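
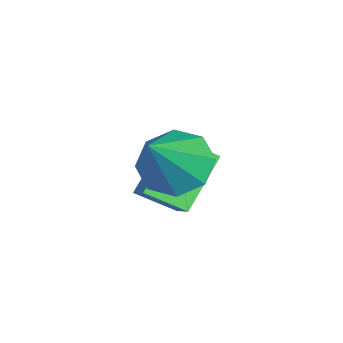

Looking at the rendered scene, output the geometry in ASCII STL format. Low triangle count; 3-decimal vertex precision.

solid 
facet normal -0.631 0.420 0.652
outer loop
vertex -3.666 3.175 -1.829
vertex -3.57 4.136 -2.355
vertex -4.453 2.925 -2.429
endloop
endfacet
facet normal -0.087 -0.874 0.479
outer loop
vertex -3.43 2.244 -3.485
vertex -3.666 3.175 -1.829
vertex -4.453 2.925 -2.429
endloop
endfacet
facet normal -0.631 0.420 0.652
outer loop
vertex -4.453 2.925 -2.429
vertex -3.57 4.136 -2.355
vertex -4.356 3.886 -2.955
endloop
endfacet
facet normal -0.770 -0.244 -0.589
outer loop
vertex -4.356 3.886 -2.955
vertex -3.43 2.244 -3.485
vertex -4.453 2.925 -2.429
endloop
endfacet
facet normal 0.771 0.245 0.588
outer loop
vertex -3.666 3.175 -1.829
vertex -2.547 3.455 -3.411
vertex -3.57 4.136 -2.355
endloop
endfacet
facet normal -0.088 -0.874 0.479
outer loop
vertex -2.644 2.494 -2.885
vertex -3.666 3.175 -1.829
vertex -3.43 2.244 -3.485
endloop
endfacet
facet normal 0.771 0.244 0.588
outer loop
vertex -2.644 2.494 -2.885
vertex -2.547 3.455 -3.411
vertex -3.666 3.175 -1.829
endloop
endfacet
facet normal 0.087 0.874 -0.479
outer loop
vertex -3.57 4.136 -2.355
vertex -2.547 3.455 -3.411
vertex -4.356 3.886 -2.955
endloop
endfacet
facet normal -0.771 -0.245 -0.588
outer loop
vertex -3.334 3.205 -4.011
vertex -3.43 2.244 -3.485
vertex -4.356 3.886 -2.955
endloop
endfacet
facet normal 0.087 0.874 -0.479
outer loop
vertex -4.356 3.886 -2.955
vertex -2.547 3.455 -3.411
vertex -3.334 3.205 -4.011
endloop
endfacet
facet normal 0.631 -0.420 -0.652
outer loop
vertex -3.334 3.205 -4.011
vertex -2.644 2.494 -2.885
vertex -3.43 2.244 -3.485
endloop
endfacet
facet normal 0.631 -0.421 -0.652
outer loop
vertex -2.547 3.455 -3.411
vertex -2.644 2.494 -2.885
vertex -3.334 3.205 -4.011
endloop
endfacet
facet normal -0.629 0.276 -0.727
outer loop
vertex -1.889 3.218 -2.418
vertex -2.569 3.178 -1.845
vertex -1.997 3.81 -2.1
endloop
endfacet
facet normal 0.946 0.269 -0.179
outer loop
vertex -1.889 3.218 -2.418
vertex -1.997 3.81 -2.1
vertex -1.351 2.642 -0.435
endloop
endfacet
facet normal -0.629 0.276 -0.727
outer loop
vertex -1.997 3.81 -2.1
vertex -2.569 3.178 -1.845
vertex -2.44 4.033 -1.632
endloop
endfacet
facet normal 0.639 0.724 0.260
outer loop
vertex -1.997 3.81 -2.1
vertex -2.44 4.033 -1.632
vertex -1.351 2.642 -0.435
endloop
endfacet
facet normal -0.628 0.276 -0.728
outer loop
vertex -2.44 4.033 -1.632
vertex -2.569 3.178 -1.845
vertex -2.959 3.755 -1.29
endloop
endfacet
facet normal 0.100 0.693 0.714
outer loop
vertex -2.44 4.033 -1.632
vertex -2.959 3.755 -1.29
vertex -1.351 2.642 -0.435
endloop
endfacet
facet normal -0.627 0.276 -0.728
outer loop
vertex -2.959 3.755 -1.29
vertex -2.569 3.178 -1.845
vertex -3.25 3.139 -1.273
endloop
endfacet
facet normal -0.354 0.192 0.915
outer loop
vertex -2.959 3.755 -1.29
vertex -3.25 3.139 -1.273
vertex -1.351 2.642 -0.435
endloop
endfacet
facet normal -0.627 0.276 -0.728
outer loop
vertex -3.25 3.139 -1.273
vertex -2.569 3.178 -1.845
vertex -3.142 2.546 -1.591
endloop
endfacet
facet normal -0.456 -0.484 0.747
outer loop
vertex -3.25 3.139 -1.273
vertex -3.142 2.546 -1.591
vertex -1.351 2.642 -0.435
endloop
endfacet
facet normal -0.628 0.277 -0.727
outer loop
vertex -3.142 2.546 -1.591
vertex -2.569 3.178 -1.845
vertex -2.699 2.324 -2.058
endloop
endfacet
facet normal -0.148 -0.940 0.307
outer loop
vertex -3.142 2.546 -1.591
vertex -2.699 2.324 -2.058
vertex -1.351 2.642 -0.435
endloop
endfacet
facet normal -0.629 0.277 -0.727
outer loop
vertex -2.699 2.324 -2.058
vertex -2.569 3.178 -1.845
vertex -2.18 2.602 -2.401
endloop
endfacet
facet normal 0.390 -0.909 -0.146
outer loop
vertex -2.699 2.324 -2.058
vertex -2.18 2.602 -2.401
vertex -1.351 2.642 -0.435
endloop
endfacet
facet normal -0.629 0.277 -0.727
outer loop
vertex -2.18 2.602 -2.401
vertex -2.569 3.178 -1.845
vertex -1.889 3.218 -2.418
endloop
endfacet
facet normal 0.844 -0.408 -0.348
outer loop
vertex -2.18 2.602 -2.401
vertex -1.889 3.218 -2.418
vertex -1.351 2.642 -0.435
endloop
endfacet

endsolid


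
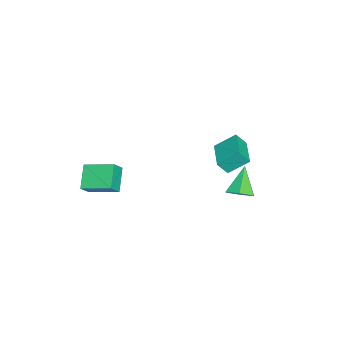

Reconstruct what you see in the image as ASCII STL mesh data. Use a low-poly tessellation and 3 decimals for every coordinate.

solid 
facet normal 0.688 0.022 -0.726
outer loop
vertex 1.808 3.487 -3.799
vertex 1.176 3.381 -4.401
vertex 1.414 4.191 -4.151
endloop
endfacet
facet normal 0.266 0.546 0.794
outer loop
vertex 1.808 3.487 -3.799
vertex 1.414 4.191 -4.151
vertex -0.096 3.339 -3.059
endloop
endfacet
facet normal 0.687 0.022 -0.726
outer loop
vertex 1.414 4.191 -4.151
vertex 1.176 3.381 -4.401
vertex 0.781 4.085 -4.753
endloop
endfacet
facet normal -0.357 0.909 0.215
outer loop
vertex 1.414 4.191 -4.151
vertex 0.781 4.085 -4.753
vertex -0.096 3.339 -3.059
endloop
endfacet
facet normal 0.688 0.023 -0.726
outer loop
vertex 0.781 4.085 -4.753
vertex 1.176 3.381 -4.401
vertex 0.543 3.275 -5.004
endloop
endfacet
facet normal -0.885 0.354 -0.302
outer loop
vertex 0.781 4.085 -4.753
vertex 0.543 3.275 -5.004
vertex -0.096 3.339 -3.059
endloop
endfacet
facet normal 0.688 0.023 -0.726
outer loop
vertex 0.543 3.275 -5.004
vertex 1.176 3.381 -4.401
vertex 0.938 2.572 -4.652
endloop
endfacet
facet normal -0.790 -0.564 -0.241
outer loop
vertex 0.543 3.275 -5.004
vertex 0.938 2.572 -4.652
vertex -0.096 3.339 -3.059
endloop
endfacet
facet normal 0.687 0.023 -0.726
outer loop
vertex 0.938 2.572 -4.652
vertex 1.176 3.381 -4.401
vertex 1.571 2.678 -4.05
endloop
endfacet
facet normal -0.166 -0.926 0.338
outer loop
vertex 0.938 2.572 -4.652
vertex 1.571 2.678 -4.05
vertex -0.096 3.339 -3.059
endloop
endfacet
facet normal 0.687 0.024 -0.726
outer loop
vertex 1.571 2.678 -4.05
vertex 1.176 3.381 -4.401
vertex 1.808 3.487 -3.799
endloop
endfacet
facet normal 0.361 -0.371 0.855
outer loop
vertex 1.571 2.678 -4.05
vertex 1.808 3.487 -3.799
vertex -0.096 3.339 -3.059
endloop
endfacet
facet normal -0.946 -0.323 0.024
outer loop
vertex -2.582 1.011 -3.788
vertex -2.952 2.163 -2.851
vertex -2.794 1.573 -4.562
endloop
endfacet
facet normal 0.241 -0.753 -0.613
outer loop
vertex -0.968 2.197 -4.609
vertex -2.582 1.011 -3.788
vertex -2.794 1.573 -4.562
endloop
endfacet
facet normal -0.946 -0.322 0.024
outer loop
vertex -2.794 1.573 -4.562
vertex -2.952 2.163 -2.851
vertex -3.163 2.725 -3.626
endloop
endfacet
facet normal -0.216 0.573 -0.791
outer loop
vertex -3.163 2.725 -3.626
vertex -0.968 2.197 -4.609
vertex -2.794 1.573 -4.562
endloop
endfacet
facet normal 0.216 -0.573 0.790
outer loop
vertex -2.582 1.011 -3.788
vertex -1.126 2.787 -2.898
vertex -2.952 2.163 -2.851
endloop
endfacet
facet normal 0.242 -0.753 -0.612
outer loop
vertex -0.757 1.635 -3.834
vertex -2.582 1.011 -3.788
vertex -0.968 2.197 -4.609
endloop
endfacet
facet normal 0.216 -0.573 0.791
outer loop
vertex -0.757 1.635 -3.834
vertex -1.126 2.787 -2.898
vertex -2.582 1.011 -3.788
endloop
endfacet
facet normal -0.242 0.753 0.612
outer loop
vertex -2.952 2.163 -2.851
vertex -1.126 2.787 -2.898
vertex -3.163 2.725 -3.626
endloop
endfacet
facet normal -0.216 0.573 -0.790
outer loop
vertex -1.338 3.349 -3.672
vertex -0.968 2.197 -4.609
vertex -3.163 2.725 -3.626
endloop
endfacet
facet normal -0.242 0.752 0.613
outer loop
vertex -3.163 2.725 -3.626
vertex -1.126 2.787 -2.898
vertex -1.338 3.349 -3.672
endloop
endfacet
facet normal 0.946 0.323 -0.023
outer loop
vertex -1.338 3.349 -3.672
vertex -0.757 1.635 -3.834
vertex -0.968 2.197 -4.609
endloop
endfacet
facet normal 0.946 0.323 -0.025
outer loop
vertex -1.126 2.787 -2.898
vertex -0.757 1.635 -3.834
vertex -1.338 3.349 -3.672
endloop
endfacet
facet normal -0.782 -0.117 0.612
outer loop
vertex 2.543 -4.992 -2.61
vertex 2.683 -3.221 -2.092
vertex 1.925 -4.727 -3.35
endloop
endfacet
facet normal -0.075 -0.957 -0.280
outer loop
vertex 3.177 -4.539 -4.328
vertex 2.543 -4.992 -2.61
vertex 1.925 -4.727 -3.35
endloop
endfacet
facet normal -0.782 -0.117 0.612
outer loop
vertex 1.925 -4.727 -3.35
vertex 2.683 -3.221 -2.092
vertex 2.065 -2.956 -2.832
endloop
endfacet
facet normal -0.618 0.265 -0.740
outer loop
vertex 2.065 -2.956 -2.832
vertex 3.177 -4.539 -4.328
vertex 1.925 -4.727 -3.35
endloop
endfacet
facet normal 0.618 -0.265 0.740
outer loop
vertex 2.543 -4.992 -2.61
vertex 3.935 -3.033 -3.07
vertex 2.683 -3.221 -2.092
endloop
endfacet
facet normal -0.075 -0.957 -0.280
outer loop
vertex 3.795 -4.804 -3.588
vertex 2.543 -4.992 -2.61
vertex 3.177 -4.539 -4.328
endloop
endfacet
facet normal 0.618 -0.265 0.740
outer loop
vertex 3.795 -4.804 -3.588
vertex 3.935 -3.033 -3.07
vertex 2.543 -4.992 -2.61
endloop
endfacet
facet normal 0.075 0.957 0.280
outer loop
vertex 2.683 -3.221 -2.092
vertex 3.935 -3.033 -3.07
vertex 2.065 -2.956 -2.832
endloop
endfacet
facet normal -0.618 0.265 -0.740
outer loop
vertex 3.317 -2.768 -3.81
vertex 3.177 -4.539 -4.328
vertex 2.065 -2.956 -2.832
endloop
endfacet
facet normal 0.075 0.957 0.280
outer loop
vertex 2.065 -2.956 -2.832
vertex 3.935 -3.033 -3.07
vertex 3.317 -2.768 -3.81
endloop
endfacet
facet normal 0.782 0.117 -0.612
outer loop
vertex 3.317 -2.768 -3.81
vertex 3.795 -4.804 -3.588
vertex 3.177 -4.539 -4.328
endloop
endfacet
facet normal 0.782 0.117 -0.612
outer loop
vertex 3.935 -3.033 -3.07
vertex 3.795 -4.804 -3.588
vertex 3.317 -2.768 -3.81
endloop
endfacet

endsolid


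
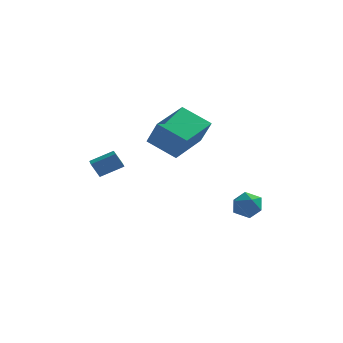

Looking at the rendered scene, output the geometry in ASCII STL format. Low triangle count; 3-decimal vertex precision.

solid 
facet normal -0.843 0.231 0.486
outer loop
vertex -0.716 -1.811 4.571
vertex 0.09 0.112 5.055
vertex -1.297 -1.247 3.297
endloop
endfacet
facet normal -0.376 -0.898 -0.226
outer loop
vertex 0.11 -1.632 2.485
vertex -0.716 -1.811 4.571
vertex -1.297 -1.247 3.297
endloop
endfacet
facet normal -0.843 0.230 0.487
outer loop
vertex -1.297 -1.247 3.297
vertex 0.09 0.112 5.055
vertex -0.492 0.676 3.781
endloop
endfacet
facet normal -0.385 0.374 -0.844
outer loop
vertex -0.492 0.676 3.781
vertex 0.11 -1.632 2.485
vertex -1.297 -1.247 3.297
endloop
endfacet
facet normal 0.385 -0.374 0.844
outer loop
vertex -0.716 -1.811 4.571
vertex 1.497 -0.273 4.243
vertex 0.09 0.112 5.055
endloop
endfacet
facet normal -0.376 -0.899 -0.226
outer loop
vertex 0.692 -2.196 3.759
vertex -0.716 -1.811 4.571
vertex 0.11 -1.632 2.485
endloop
endfacet
facet normal 0.385 -0.373 0.844
outer loop
vertex 0.692 -2.196 3.759
vertex 1.497 -0.273 4.243
vertex -0.716 -1.811 4.571
endloop
endfacet
facet normal 0.376 0.899 0.226
outer loop
vertex 0.09 0.112 5.055
vertex 1.497 -0.273 4.243
vertex -0.492 0.676 3.781
endloop
endfacet
facet normal -0.385 0.374 -0.844
outer loop
vertex 0.916 0.291 2.969
vertex 0.11 -1.632 2.485
vertex -0.492 0.676 3.781
endloop
endfacet
facet normal 0.376 0.899 0.226
outer loop
vertex -0.492 0.676 3.781
vertex 1.497 -0.273 4.243
vertex 0.916 0.291 2.969
endloop
endfacet
facet normal 0.842 -0.231 -0.487
outer loop
vertex 0.916 0.291 2.969
vertex 0.692 -2.196 3.759
vertex 0.11 -1.632 2.485
endloop
endfacet
facet normal 0.843 -0.230 -0.486
outer loop
vertex 1.497 -0.273 4.243
vertex 0.692 -2.196 3.759
vertex 0.916 0.291 2.969
endloop
endfacet
facet normal 0.262 0.642 0.721
outer loop
vertex 3.095 1.109 -0.811
vertex 2.942 0.536 -0.245
vertex 3.691 0.598 -0.573
endloop
endfacet
facet normal 0.619 0.777 0.117
outer loop
vertex 3.095 1.109 -0.811
vertex 3.691 0.598 -0.573
vertex 3.605 0.786 -1.367
endloop
endfacet
facet normal 0.142 0.907 -0.396
outer loop
vertex 3.095 1.109 -0.811
vertex 3.605 0.786 -1.367
vertex 2.803 0.841 -1.529
endloop
endfacet
facet normal -0.510 0.853 -0.111
outer loop
vertex 3.095 1.109 -0.811
vertex 2.803 0.841 -1.529
vertex 2.393 0.686 -0.836
endloop
endfacet
facet normal -0.436 0.689 0.580
outer loop
vertex 3.095 1.109 -0.811
vertex 2.393 0.686 -0.836
vertex 2.942 0.536 -0.245
endloop
endfacet
facet normal 0.980 0.188 -0.062
outer loop
vertex 3.605 0.786 -1.367
vertex 3.691 0.598 -0.573
vertex 3.767 0.014 -1.144
endloop
endfacet
facet normal 0.403 -0.031 0.915
outer loop
vertex 3.691 0.598 -0.573
vertex 2.942 0.536 -0.245
vertex 3.357 -0.141 -0.451
endloop
endfacet
facet normal -0.726 0.046 0.686
outer loop
vertex 2.942 0.536 -0.245
vertex 2.393 0.686 -0.836
vertex 2.555 -0.086 -0.613
endloop
endfacet
facet normal -0.847 0.311 -0.431
outer loop
vertex 2.393 0.686 -0.836
vertex 2.803 0.841 -1.529
vertex 2.469 0.102 -1.407
endloop
endfacet
facet normal 0.208 0.399 -0.893
outer loop
vertex 2.803 0.841 -1.529
vertex 3.605 0.786 -1.367
vertex 3.218 0.164 -1.735
endloop
endfacet
facet normal 0.510 -0.853 0.111
outer loop
vertex 3.065 -0.409 -1.169
vertex 3.767 0.014 -1.144
vertex 3.357 -0.141 -0.451
endloop
endfacet
facet normal -0.142 -0.907 0.396
outer loop
vertex 3.065 -0.409 -1.169
vertex 3.357 -0.141 -0.451
vertex 2.555 -0.086 -0.613
endloop
endfacet
facet normal -0.619 -0.777 -0.117
outer loop
vertex 3.065 -0.409 -1.169
vertex 2.555 -0.086 -0.613
vertex 2.469 0.102 -1.407
endloop
endfacet
facet normal -0.262 -0.642 -0.721
outer loop
vertex 3.065 -0.409 -1.169
vertex 2.469 0.102 -1.407
vertex 3.218 0.164 -1.735
endloop
endfacet
facet normal 0.436 -0.689 -0.580
outer loop
vertex 3.065 -0.409 -1.169
vertex 3.218 0.164 -1.735
vertex 3.767 0.014 -1.144
endloop
endfacet
facet normal 0.847 -0.311 0.431
outer loop
vertex 3.357 -0.141 -0.451
vertex 3.767 0.014 -1.144
vertex 3.691 0.598 -0.573
endloop
endfacet
facet normal -0.208 -0.399 0.893
outer loop
vertex 2.555 -0.086 -0.613
vertex 3.357 -0.141 -0.451
vertex 2.942 0.536 -0.245
endloop
endfacet
facet normal -0.980 -0.188 0.062
outer loop
vertex 2.469 0.102 -1.407
vertex 2.555 -0.086 -0.613
vertex 2.393 0.686 -0.836
endloop
endfacet
facet normal -0.403 0.031 -0.915
outer loop
vertex 3.218 0.164 -1.735
vertex 2.469 0.102 -1.407
vertex 2.803 0.841 -1.529
endloop
endfacet
facet normal 0.726 -0.046 -0.686
outer loop
vertex 3.767 0.014 -1.144
vertex 3.218 0.164 -1.735
vertex 3.605 0.786 -1.367
endloop
endfacet
facet normal -0.833 -0.320 -0.451
outer loop
vertex -3.502 -2.867 2.292
vertex -3.808 -1.825 2.117
vertex -3.105 -2.872 1.563
endloop
endfacet
facet normal 0.278 -0.947 0.158
outer loop
vertex -2.072 -2.475 2.123
vertex -3.502 -2.867 2.292
vertex -3.105 -2.872 1.563
endloop
endfacet
facet normal -0.833 -0.320 -0.451
outer loop
vertex -3.105 -2.872 1.563
vertex -3.808 -1.825 2.117
vertex -3.411 -1.83 1.388
endloop
endfacet
facet normal 0.479 -0.007 -0.878
outer loop
vertex -3.411 -1.83 1.388
vertex -2.072 -2.475 2.123
vertex -3.105 -2.872 1.563
endloop
endfacet
facet normal -0.479 0.007 0.878
outer loop
vertex -3.502 -2.867 2.292
vertex -2.775 -1.428 2.677
vertex -3.808 -1.825 2.117
endloop
endfacet
facet normal 0.278 -0.947 0.158
outer loop
vertex -2.469 -2.47 2.852
vertex -3.502 -2.867 2.292
vertex -2.072 -2.475 2.123
endloop
endfacet
facet normal -0.479 0.007 0.878
outer loop
vertex -2.469 -2.47 2.852
vertex -2.775 -1.428 2.677
vertex -3.502 -2.867 2.292
endloop
endfacet
facet normal -0.278 0.947 -0.158
outer loop
vertex -3.808 -1.825 2.117
vertex -2.775 -1.428 2.677
vertex -3.411 -1.83 1.388
endloop
endfacet
facet normal 0.479 -0.007 -0.878
outer loop
vertex -2.378 -1.433 1.948
vertex -2.072 -2.475 2.123
vertex -3.411 -1.83 1.388
endloop
endfacet
facet normal -0.278 0.947 -0.158
outer loop
vertex -3.411 -1.83 1.388
vertex -2.775 -1.428 2.677
vertex -2.378 -1.433 1.948
endloop
endfacet
facet normal 0.833 0.320 0.451
outer loop
vertex -2.378 -1.433 1.948
vertex -2.469 -2.47 2.852
vertex -2.072 -2.475 2.123
endloop
endfacet
facet normal 0.833 0.320 0.451
outer loop
vertex -2.775 -1.428 2.677
vertex -2.469 -2.47 2.852
vertex -2.378 -1.433 1.948
endloop
endfacet

endsolid


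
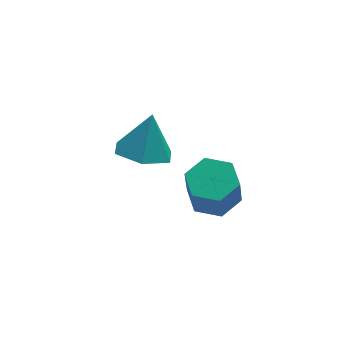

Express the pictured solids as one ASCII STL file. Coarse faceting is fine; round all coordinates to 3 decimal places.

solid 
facet normal -0.298 -0.321 -0.899
outer loop
vertex -1.548 -0.178 -0.864
vertex -2.556 -0.285 -0.492
vertex -2.239 0.65 -0.931
endloop
endfacet
facet normal 0.763 0.642 0.066
outer loop
vertex -1.548 -0.178 -0.864
vertex -2.239 0.65 -0.931
vertex -2.064 0.245 0.992
endloop
endfacet
facet normal -0.298 -0.321 -0.899
outer loop
vertex -2.239 0.65 -0.931
vertex -2.556 -0.285 -0.492
vertex -3.247 0.542 -0.558
endloop
endfacet
facet normal -0.028 0.978 0.208
outer loop
vertex -2.239 0.65 -0.931
vertex -3.247 0.542 -0.558
vertex -2.064 0.245 0.992
endloop
endfacet
facet normal -0.298 -0.321 -0.899
outer loop
vertex -3.247 0.542 -0.558
vertex -2.556 -0.285 -0.492
vertex -3.564 -0.392 -0.119
endloop
endfacet
facet normal -0.643 0.493 0.585
outer loop
vertex -3.247 0.542 -0.558
vertex -3.564 -0.392 -0.119
vertex -2.064 0.245 0.992
endloop
endfacet
facet normal -0.298 -0.321 -0.899
outer loop
vertex -3.564 -0.392 -0.119
vertex -2.556 -0.285 -0.492
vertex -2.873 -1.219 -0.053
endloop
endfacet
facet normal -0.469 -0.326 0.821
outer loop
vertex -3.564 -0.392 -0.119
vertex -2.873 -1.219 -0.053
vertex -2.064 0.245 0.992
endloop
endfacet
facet normal -0.298 -0.322 -0.899
outer loop
vertex -2.873 -1.219 -0.053
vertex -2.556 -0.285 -0.492
vertex -1.865 -1.112 -0.425
endloop
endfacet
facet normal 0.321 -0.661 0.678
outer loop
vertex -2.873 -1.219 -0.053
vertex -1.865 -1.112 -0.425
vertex -2.064 0.245 0.992
endloop
endfacet
facet normal -0.298 -0.322 -0.899
outer loop
vertex -1.865 -1.112 -0.425
vertex -2.556 -0.285 -0.492
vertex -1.548 -0.178 -0.864
endloop
endfacet
facet normal 0.937 -0.177 0.301
outer loop
vertex -1.865 -1.112 -0.425
vertex -1.548 -0.178 -0.864
vertex -2.064 0.245 0.992
endloop
endfacet
facet normal 0.138 0.243 -0.960
outer loop
vertex -0.369 -4.115 0.193
vertex -1.136 -3.625 0.207
vertex -0.342 -3.234 0.42
endloop
endfacet
facet normal 0.990 -0.063 0.127
outer loop
vertex -0.369 -4.115 0.193
vertex -0.342 -3.234 0.42
vertex -0.558 -4.445 1.499
endloop
endfacet
facet normal 0.990 -0.064 0.126
outer loop
vertex -0.558 -4.445 1.499
vertex -0.342 -3.234 0.42
vertex -0.53 -3.565 1.726
endloop
endfacet
facet normal -0.138 -0.243 0.960
outer loop
vertex -0.558 -4.445 1.499
vertex -0.53 -3.565 1.726
vertex -1.324 -3.955 1.513
endloop
endfacet
facet normal 0.138 0.243 -0.960
outer loop
vertex -0.342 -3.234 0.42
vertex -1.136 -3.625 0.207
vertex -1.109 -2.744 0.434
endloop
endfacet
facet normal 0.521 0.807 0.279
outer loop
vertex -0.342 -3.234 0.42
vertex -1.109 -2.744 0.434
vertex -0.53 -3.565 1.726
endloop
endfacet
facet normal 0.521 0.806 0.279
outer loop
vertex -0.53 -3.565 1.726
vertex -1.109 -2.744 0.434
vertex -1.297 -3.074 1.74
endloop
endfacet
facet normal -0.138 -0.243 0.960
outer loop
vertex -0.53 -3.565 1.726
vertex -1.297 -3.074 1.74
vertex -1.324 -3.955 1.513
endloop
endfacet
facet normal 0.138 0.243 -0.960
outer loop
vertex -1.109 -2.744 0.434
vertex -1.136 -3.625 0.207
vertex -1.902 -3.135 0.221
endloop
endfacet
facet normal -0.470 0.870 0.152
outer loop
vertex -1.109 -2.744 0.434
vertex -1.902 -3.135 0.221
vertex -1.297 -3.074 1.74
endloop
endfacet
facet normal -0.469 0.870 0.152
outer loop
vertex -1.297 -3.074 1.74
vertex -1.902 -3.135 0.221
vertex -2.091 -3.465 1.527
endloop
endfacet
facet normal -0.138 -0.243 0.960
outer loop
vertex -1.297 -3.074 1.74
vertex -2.091 -3.465 1.527
vertex -1.324 -3.955 1.513
endloop
endfacet
facet normal 0.138 0.243 -0.960
outer loop
vertex -1.902 -3.135 0.221
vertex -1.136 -3.625 0.207
vertex -1.93 -4.015 -0.006
endloop
endfacet
facet normal -0.990 0.064 -0.127
outer loop
vertex -1.902 -3.135 0.221
vertex -1.93 -4.015 -0.006
vertex -2.091 -3.465 1.527
endloop
endfacet
facet normal -0.990 0.063 -0.127
outer loop
vertex -2.091 -3.465 1.527
vertex -1.93 -4.015 -0.006
vertex -2.118 -4.346 1.3
endloop
endfacet
facet normal -0.138 -0.243 0.960
outer loop
vertex -2.091 -3.465 1.527
vertex -2.118 -4.346 1.3
vertex -1.324 -3.955 1.513
endloop
endfacet
facet normal 0.138 0.243 -0.960
outer loop
vertex -1.93 -4.015 -0.006
vertex -1.136 -3.625 0.207
vertex -1.163 -4.506 -0.02
endloop
endfacet
facet normal -0.521 -0.806 -0.279
outer loop
vertex -1.93 -4.015 -0.006
vertex -1.163 -4.506 -0.02
vertex -2.118 -4.346 1.3
endloop
endfacet
facet normal -0.521 -0.807 -0.279
outer loop
vertex -2.118 -4.346 1.3
vertex -1.163 -4.506 -0.02
vertex -1.351 -4.836 1.286
endloop
endfacet
facet normal -0.138 -0.243 0.960
outer loop
vertex -2.118 -4.346 1.3
vertex -1.351 -4.836 1.286
vertex -1.324 -3.955 1.513
endloop
endfacet
facet normal 0.138 0.243 -0.960
outer loop
vertex -1.163 -4.506 -0.02
vertex -1.136 -3.625 0.207
vertex -0.369 -4.115 0.193
endloop
endfacet
facet normal 0.469 -0.870 -0.152
outer loop
vertex -1.163 -4.506 -0.02
vertex -0.369 -4.115 0.193
vertex -1.351 -4.836 1.286
endloop
endfacet
facet normal 0.470 -0.870 -0.152
outer loop
vertex -1.351 -4.836 1.286
vertex -0.369 -4.115 0.193
vertex -0.558 -4.445 1.499
endloop
endfacet
facet normal -0.138 -0.243 0.960
outer loop
vertex -1.351 -4.836 1.286
vertex -0.558 -4.445 1.499
vertex -1.324 -3.955 1.513
endloop
endfacet

endsolid


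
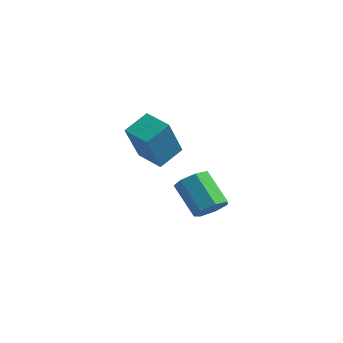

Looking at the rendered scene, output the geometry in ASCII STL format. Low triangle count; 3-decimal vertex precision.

solid 
facet normal 0.718 -0.142 -0.681
outer loop
vertex -1.639 0.798 -1.546
vertex -2.083 1.09 -2.075
vertex -1.592 1.442 -1.631
endloop
endfacet
facet normal 0.692 0.045 0.721
outer loop
vertex -1.639 0.798 -1.546
vertex -1.592 1.442 -1.631
vertex -2.853 1.039 -0.395
endloop
endfacet
facet normal 0.692 0.045 0.721
outer loop
vertex -2.853 1.039 -0.395
vertex -1.592 1.442 -1.631
vertex -2.806 1.683 -0.48
endloop
endfacet
facet normal -0.719 0.142 0.680
outer loop
vertex -2.853 1.039 -0.395
vertex -2.806 1.683 -0.48
vertex -3.297 1.33 -0.925
endloop
endfacet
facet normal 0.718 -0.143 -0.681
outer loop
vertex -1.592 1.442 -1.631
vertex -2.083 1.09 -2.075
vertex -1.915 1.82 -2.051
endloop
endfacet
facet normal 0.488 0.801 0.346
outer loop
vertex -1.592 1.442 -1.631
vertex -1.915 1.82 -2.051
vertex -2.806 1.683 -0.48
endloop
endfacet
facet normal 0.488 0.801 0.346
outer loop
vertex -2.806 1.683 -0.48
vertex -1.915 1.82 -2.051
vertex -3.129 2.061 -0.9
endloop
endfacet
facet normal -0.719 0.142 0.681
outer loop
vertex -2.806 1.683 -0.48
vertex -3.129 2.061 -0.9
vertex -3.297 1.33 -0.925
endloop
endfacet
facet normal 0.719 -0.143 -0.681
outer loop
vertex -1.915 1.82 -2.051
vertex -2.083 1.09 -2.075
vertex -2.364 1.648 -2.489
endloop
endfacet
facet normal -0.084 0.954 -0.288
outer loop
vertex -1.915 1.82 -2.051
vertex -2.364 1.648 -2.489
vertex -3.129 2.061 -0.9
endloop
endfacet
facet normal -0.084 0.954 -0.288
outer loop
vertex -3.129 2.061 -0.9
vertex -2.364 1.648 -2.489
vertex -3.579 1.889 -1.339
endloop
endfacet
facet normal -0.718 0.142 0.681
outer loop
vertex -3.129 2.061 -0.9
vertex -3.579 1.889 -1.339
vertex -3.297 1.33 -0.925
endloop
endfacet
facet normal 0.719 -0.143 -0.680
outer loop
vertex -2.364 1.648 -2.489
vertex -2.083 1.09 -2.075
vertex -2.602 1.055 -2.616
endloop
endfacet
facet normal -0.592 0.389 -0.706
outer loop
vertex -2.364 1.648 -2.489
vertex -2.602 1.055 -2.616
vertex -3.579 1.889 -1.339
endloop
endfacet
facet normal -0.593 0.387 -0.706
outer loop
vertex -3.579 1.889 -1.339
vertex -2.602 1.055 -2.616
vertex -3.816 1.296 -1.465
endloop
endfacet
facet normal -0.718 0.142 0.681
outer loop
vertex -3.579 1.889 -1.339
vertex -3.816 1.296 -1.465
vertex -3.297 1.33 -0.925
endloop
endfacet
facet normal 0.719 -0.143 -0.680
outer loop
vertex -2.602 1.055 -2.616
vertex -2.083 1.09 -2.075
vertex -2.449 0.489 -2.335
endloop
endfacet
facet normal -0.654 -0.471 -0.592
outer loop
vertex -2.602 1.055 -2.616
vertex -2.449 0.489 -2.335
vertex -3.816 1.296 -1.465
endloop
endfacet
facet normal -0.654 -0.469 -0.593
outer loop
vertex -3.816 1.296 -1.465
vertex -2.449 0.489 -2.335
vertex -3.663 0.729 -1.185
endloop
endfacet
facet normal -0.718 0.143 0.681
outer loop
vertex -3.816 1.296 -1.465
vertex -3.663 0.729 -1.185
vertex -3.297 1.33 -0.925
endloop
endfacet
facet normal 0.718 -0.142 -0.681
outer loop
vertex -2.449 0.489 -2.335
vertex -2.083 1.09 -2.075
vertex -2.02 0.374 -1.859
endloop
endfacet
facet normal -0.224 -0.974 -0.033
outer loop
vertex -2.449 0.489 -2.335
vertex -2.02 0.374 -1.859
vertex -3.663 0.729 -1.185
endloop
endfacet
facet normal -0.224 -0.974 -0.032
outer loop
vertex -3.663 0.729 -1.185
vertex -2.02 0.374 -1.859
vertex -3.234 0.615 -0.708
endloop
endfacet
facet normal -0.719 0.143 0.681
outer loop
vertex -3.663 0.729 -1.185
vertex -3.234 0.615 -0.708
vertex -3.297 1.33 -0.925
endloop
endfacet
facet normal 0.718 -0.142 -0.681
outer loop
vertex -2.02 0.374 -1.859
vertex -2.083 1.09 -2.075
vertex -1.639 0.798 -1.546
endloop
endfacet
facet normal 0.375 -0.745 0.552
outer loop
vertex -2.02 0.374 -1.859
vertex -1.639 0.798 -1.546
vertex -3.234 0.615 -0.708
endloop
endfacet
facet normal 0.375 -0.745 0.552
outer loop
vertex -3.234 0.615 -0.708
vertex -1.639 0.798 -1.546
vertex -2.853 1.039 -0.395
endloop
endfacet
facet normal -0.719 0.143 0.681
outer loop
vertex -3.234 0.615 -0.708
vertex -2.853 1.039 -0.395
vertex -3.297 1.33 -0.925
endloop
endfacet
facet normal -0.977 0.060 0.204
outer loop
vertex -3.206 -2.477 2.998
vertex -3.022 -1.481 3.583
vertex -3.501 -1.41 1.273
endloop
endfacet
facet normal -0.157 -0.852 -0.500
outer loop
vertex -2.378 -1.479 1.037
vertex -3.206 -2.477 2.998
vertex -3.501 -1.41 1.273
endloop
endfacet
facet normal -0.977 0.061 0.204
outer loop
vertex -3.501 -1.41 1.273
vertex -3.022 -1.481 3.583
vertex -3.317 -0.413 1.857
endloop
endfacet
facet normal -0.145 0.520 -0.842
outer loop
vertex -3.317 -0.413 1.857
vertex -2.378 -1.479 1.037
vertex -3.501 -1.41 1.273
endloop
endfacet
facet normal 0.145 -0.521 0.841
outer loop
vertex -3.206 -2.477 2.998
vertex -1.899 -1.55 3.347
vertex -3.022 -1.481 3.583
endloop
endfacet
facet normal -0.158 -0.852 -0.500
outer loop
vertex -2.083 -2.547 2.763
vertex -3.206 -2.477 2.998
vertex -2.378 -1.479 1.037
endloop
endfacet
facet normal 0.144 -0.520 0.842
outer loop
vertex -2.083 -2.547 2.763
vertex -1.899 -1.55 3.347
vertex -3.206 -2.477 2.998
endloop
endfacet
facet normal 0.157 0.852 0.500
outer loop
vertex -3.022 -1.481 3.583
vertex -1.899 -1.55 3.347
vertex -3.317 -0.413 1.857
endloop
endfacet
facet normal -0.144 0.521 -0.842
outer loop
vertex -2.194 -0.483 1.622
vertex -2.378 -1.479 1.037
vertex -3.317 -0.413 1.857
endloop
endfacet
facet normal 0.158 0.852 0.500
outer loop
vertex -3.317 -0.413 1.857
vertex -1.899 -1.55 3.347
vertex -2.194 -0.483 1.622
endloop
endfacet
facet normal 0.977 -0.060 -0.204
outer loop
vertex -2.194 -0.483 1.622
vertex -2.083 -2.547 2.763
vertex -2.378 -1.479 1.037
endloop
endfacet
facet normal 0.977 -0.061 -0.205
outer loop
vertex -1.899 -1.55 3.347
vertex -2.083 -2.547 2.763
vertex -2.194 -0.483 1.622
endloop
endfacet

endsolid


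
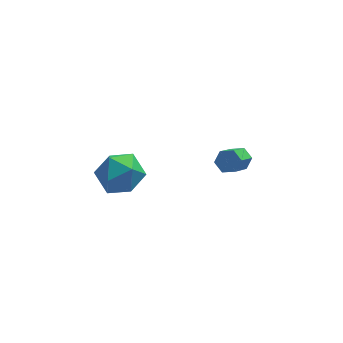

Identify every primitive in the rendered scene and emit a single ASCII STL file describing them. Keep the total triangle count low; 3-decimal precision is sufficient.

solid 
facet normal 0.356 0.653 -0.668
outer loop
vertex 2.284 -1.353 -0.791
vertex 2.027 -0.944 -0.528
vertex 2.542 -1.081 -0.388
endloop
endfacet
facet normal 0.809 -0.573 -0.131
outer loop
vertex 2.284 -1.353 -0.791
vertex 2.542 -1.081 -0.388
vertex 1.669 -2.484 0.364
endloop
endfacet
facet normal 0.808 -0.574 -0.132
outer loop
vertex 1.669 -2.484 0.364
vertex 2.542 -1.081 -0.388
vertex 1.927 -2.213 0.767
endloop
endfacet
facet normal -0.355 -0.655 0.667
outer loop
vertex 1.669 -2.484 0.364
vertex 1.927 -2.213 0.767
vertex 1.413 -2.076 0.628
endloop
endfacet
facet normal 0.356 0.654 -0.668
outer loop
vertex 2.542 -1.081 -0.388
vertex 2.027 -0.944 -0.528
vertex 2.285 -0.673 -0.125
endloop
endfacet
facet normal 0.809 0.142 0.570
outer loop
vertex 2.542 -1.081 -0.388
vertex 2.285 -0.673 -0.125
vertex 1.927 -2.213 0.767
endloop
endfacet
facet normal 0.810 0.141 0.569
outer loop
vertex 1.927 -2.213 0.767
vertex 2.285 -0.673 -0.125
vertex 1.67 -1.804 1.031
endloop
endfacet
facet normal -0.355 -0.654 0.668
outer loop
vertex 1.927 -2.213 0.767
vertex 1.67 -1.804 1.031
vertex 1.413 -2.076 0.628
endloop
endfacet
facet normal 0.355 0.655 -0.667
outer loop
vertex 2.285 -0.673 -0.125
vertex 2.027 -0.944 -0.528
vertex 1.771 -0.536 -0.264
endloop
endfacet
facet normal 0.001 0.714 0.700
outer loop
vertex 2.285 -0.673 -0.125
vertex 1.771 -0.536 -0.264
vertex 1.67 -1.804 1.031
endloop
endfacet
facet normal -0.000 0.715 0.700
outer loop
vertex 1.67 -1.804 1.031
vertex 1.771 -0.536 -0.264
vertex 1.156 -1.667 0.891
endloop
endfacet
facet normal -0.356 -0.653 0.668
outer loop
vertex 1.67 -1.804 1.031
vertex 1.156 -1.667 0.891
vertex 1.413 -2.076 0.628
endloop
endfacet
facet normal 0.355 0.655 -0.667
outer loop
vertex 1.771 -0.536 -0.264
vertex 2.027 -0.944 -0.528
vertex 1.513 -0.807 -0.667
endloop
endfacet
facet normal -0.808 0.574 0.132
outer loop
vertex 1.771 -0.536 -0.264
vertex 1.513 -0.807 -0.667
vertex 1.156 -1.667 0.891
endloop
endfacet
facet normal -0.809 0.573 0.131
outer loop
vertex 1.156 -1.667 0.891
vertex 1.513 -0.807 -0.667
vertex 0.898 -1.939 0.488
endloop
endfacet
facet normal -0.356 -0.653 0.668
outer loop
vertex 1.156 -1.667 0.891
vertex 0.898 -1.939 0.488
vertex 1.413 -2.076 0.628
endloop
endfacet
facet normal 0.355 0.654 -0.668
outer loop
vertex 1.513 -0.807 -0.667
vertex 2.027 -0.944 -0.528
vertex 1.77 -1.216 -0.931
endloop
endfacet
facet normal -0.810 -0.141 -0.570
outer loop
vertex 1.513 -0.807 -0.667
vertex 1.77 -1.216 -0.931
vertex 0.898 -1.939 0.488
endloop
endfacet
facet normal -0.809 -0.142 -0.570
outer loop
vertex 0.898 -1.939 0.488
vertex 1.77 -1.216 -0.931
vertex 1.155 -2.347 0.225
endloop
endfacet
facet normal -0.356 -0.654 0.668
outer loop
vertex 0.898 -1.939 0.488
vertex 1.155 -2.347 0.225
vertex 1.413 -2.076 0.628
endloop
endfacet
facet normal 0.356 0.653 -0.668
outer loop
vertex 1.77 -1.216 -0.931
vertex 2.027 -0.944 -0.528
vertex 2.284 -1.353 -0.791
endloop
endfacet
facet normal -0.000 -0.715 -0.699
outer loop
vertex 1.77 -1.216 -0.931
vertex 2.284 -1.353 -0.791
vertex 1.155 -2.347 0.225
endloop
endfacet
facet normal -0.001 -0.714 -0.700
outer loop
vertex 1.155 -2.347 0.225
vertex 2.284 -1.353 -0.791
vertex 1.669 -2.484 0.364
endloop
endfacet
facet normal -0.355 -0.655 0.667
outer loop
vertex 1.155 -2.347 0.225
vertex 1.669 -2.484 0.364
vertex 1.413 -2.076 0.628
endloop
endfacet
facet normal -0.726 0.652 -0.217
outer loop
vertex -3.336 -3.247 1.515
vertex -3.89 -3.599 2.31
vertex -3.23 -2.819 2.447
endloop
endfacet
facet normal -0.087 0.909 -0.408
outer loop
vertex -3.336 -3.247 1.515
vertex -3.23 -2.819 2.447
vertex -2.399 -3.0 1.866
endloop
endfacet
facet normal 0.206 0.451 -0.868
outer loop
vertex -3.336 -3.247 1.515
vertex -2.399 -3.0 1.866
vertex -2.544 -3.891 1.369
endloop
endfacet
facet normal -0.251 -0.090 -0.964
outer loop
vertex -3.336 -3.247 1.515
vertex -2.544 -3.891 1.369
vertex -3.466 -4.261 1.643
endloop
endfacet
facet normal -0.827 0.035 -0.561
outer loop
vertex -3.336 -3.247 1.515
vertex -3.466 -4.261 1.643
vertex -3.89 -3.599 2.31
endloop
endfacet
facet normal 0.325 0.929 0.175
outer loop
vertex -2.399 -3.0 1.866
vertex -3.23 -2.819 2.447
vertex -2.374 -3.199 2.877
endloop
endfacet
facet normal -0.709 0.515 0.482
outer loop
vertex -3.23 -2.819 2.447
vertex -3.89 -3.599 2.31
vertex -3.296 -3.569 3.151
endloop
endfacet
facet normal -0.872 -0.484 -0.074
outer loop
vertex -3.89 -3.599 2.31
vertex -3.466 -4.261 1.643
vertex -3.441 -4.46 2.654
endloop
endfacet
facet normal 0.060 -0.686 -0.725
outer loop
vertex -3.466 -4.261 1.643
vertex -2.544 -3.891 1.369
vertex -2.61 -4.641 2.073
endloop
endfacet
facet normal 0.799 0.189 -0.571
outer loop
vertex -2.544 -3.891 1.369
vertex -2.399 -3.0 1.866
vertex -1.95 -3.861 2.21
endloop
endfacet
facet normal 0.251 0.090 0.964
outer loop
vertex -2.504 -4.213 3.005
vertex -2.374 -3.199 2.877
vertex -3.296 -3.569 3.151
endloop
endfacet
facet normal -0.206 -0.451 0.868
outer loop
vertex -2.504 -4.213 3.005
vertex -3.296 -3.569 3.151
vertex -3.441 -4.46 2.654
endloop
endfacet
facet normal 0.087 -0.909 0.408
outer loop
vertex -2.504 -4.213 3.005
vertex -3.441 -4.46 2.654
vertex -2.61 -4.641 2.073
endloop
endfacet
facet normal 0.726 -0.652 0.217
outer loop
vertex -2.504 -4.213 3.005
vertex -2.61 -4.641 2.073
vertex -1.95 -3.861 2.21
endloop
endfacet
facet normal 0.827 -0.035 0.561
outer loop
vertex -2.504 -4.213 3.005
vertex -1.95 -3.861 2.21
vertex -2.374 -3.199 2.877
endloop
endfacet
facet normal -0.060 0.686 0.725
outer loop
vertex -3.296 -3.569 3.151
vertex -2.374 -3.199 2.877
vertex -3.23 -2.819 2.447
endloop
endfacet
facet normal -0.799 -0.189 0.571
outer loop
vertex -3.441 -4.46 2.654
vertex -3.296 -3.569 3.151
vertex -3.89 -3.599 2.31
endloop
endfacet
facet normal -0.325 -0.929 -0.175
outer loop
vertex -2.61 -4.641 2.073
vertex -3.441 -4.46 2.654
vertex -3.466 -4.261 1.643
endloop
endfacet
facet normal 0.709 -0.515 -0.482
outer loop
vertex -1.95 -3.861 2.21
vertex -2.61 -4.641 2.073
vertex -2.544 -3.891 1.369
endloop
endfacet
facet normal 0.872 0.484 0.074
outer loop
vertex -2.374 -3.199 2.877
vertex -1.95 -3.861 2.21
vertex -2.399 -3.0 1.866
endloop
endfacet

endsolid


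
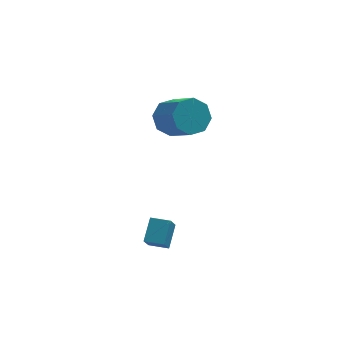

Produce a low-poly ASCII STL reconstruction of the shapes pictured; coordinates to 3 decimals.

solid 
facet normal -0.906 0.422 -0.028
outer loop
vertex -2.251 -4.087 -2.862
vertex -1.821 -3.113 -2.08
vertex -1.967 -3.533 -3.707
endloop
endfacet
facet normal -0.326 -0.737 -0.593
outer loop
vertex -1.079 -3.947 -3.68
vertex -2.251 -4.087 -2.862
vertex -1.967 -3.533 -3.707
endloop
endfacet
facet normal -0.906 0.423 -0.028
outer loop
vertex -1.967 -3.533 -3.707
vertex -1.821 -3.113 -2.08
vertex -1.537 -2.56 -2.926
endloop
endfacet
facet normal 0.270 0.527 -0.806
outer loop
vertex -1.537 -2.56 -2.926
vertex -1.079 -3.947 -3.68
vertex -1.967 -3.533 -3.707
endloop
endfacet
facet normal -0.270 -0.527 0.805
outer loop
vertex -2.251 -4.087 -2.862
vertex -0.933 -3.527 -2.053
vertex -1.821 -3.113 -2.08
endloop
endfacet
facet normal -0.325 -0.738 -0.591
outer loop
vertex -1.363 -4.5 -2.834
vertex -2.251 -4.087 -2.862
vertex -1.079 -3.947 -3.68
endloop
endfacet
facet normal -0.271 -0.527 0.806
outer loop
vertex -1.363 -4.5 -2.834
vertex -0.933 -3.527 -2.053
vertex -2.251 -4.087 -2.862
endloop
endfacet
facet normal 0.326 0.738 0.591
outer loop
vertex -1.821 -3.113 -2.08
vertex -0.933 -3.527 -2.053
vertex -1.537 -2.56 -2.926
endloop
endfacet
facet normal 0.271 0.527 -0.805
outer loop
vertex -0.649 -2.973 -2.898
vertex -1.079 -3.947 -3.68
vertex -1.537 -2.56 -2.926
endloop
endfacet
facet normal 0.324 0.737 0.592
outer loop
vertex -1.537 -2.56 -2.926
vertex -0.933 -3.527 -2.053
vertex -0.649 -2.973 -2.898
endloop
endfacet
facet normal 0.906 -0.422 0.028
outer loop
vertex -0.649 -2.973 -2.898
vertex -1.363 -4.5 -2.834
vertex -1.079 -3.947 -3.68
endloop
endfacet
facet normal 0.906 -0.422 0.028
outer loop
vertex -0.933 -3.527 -2.053
vertex -1.363 -4.5 -2.834
vertex -0.649 -2.973 -2.898
endloop
endfacet
facet normal -0.388 0.715 -0.581
outer loop
vertex 0.92 2.763 -0.175
vertex -0.041 2.571 0.231
vertex 0.765 3.213 0.482
endloop
endfacet
facet normal 0.902 0.425 -0.079
outer loop
vertex 0.92 2.763 -0.175
vertex 0.765 3.213 0.482
vertex 1.681 1.36 0.963
endloop
endfacet
facet normal 0.902 0.425 -0.078
outer loop
vertex 1.681 1.36 0.963
vertex 0.765 3.213 0.482
vertex 1.526 1.81 1.621
endloop
endfacet
facet normal 0.388 -0.716 0.581
outer loop
vertex 1.681 1.36 0.963
vertex 1.526 1.81 1.621
vertex 0.721 1.169 1.369
endloop
endfacet
facet normal -0.389 0.715 -0.580
outer loop
vertex 0.765 3.213 0.482
vertex -0.041 2.571 0.231
vertex 0.139 3.286 0.992
endloop
endfacet
facet normal 0.502 0.693 0.518
outer loop
vertex 0.765 3.213 0.482
vertex 0.139 3.286 0.992
vertex 1.526 1.81 1.621
endloop
endfacet
facet normal 0.503 0.693 0.517
outer loop
vertex 1.526 1.81 1.621
vertex 0.139 3.286 0.992
vertex 0.9 1.884 2.131
endloop
endfacet
facet normal 0.388 -0.716 0.580
outer loop
vertex 1.526 1.81 1.621
vertex 0.9 1.884 2.131
vertex 0.721 1.169 1.369
endloop
endfacet
facet normal -0.388 0.716 -0.581
outer loop
vertex 0.139 3.286 0.992
vertex -0.041 2.571 0.231
vertex -0.593 2.941 1.056
endloop
endfacet
facet normal -0.191 0.555 0.810
outer loop
vertex 0.139 3.286 0.992
vertex -0.593 2.941 1.056
vertex 0.9 1.884 2.131
endloop
endfacet
facet normal -0.191 0.555 0.810
outer loop
vertex 0.9 1.884 2.131
vertex -0.593 2.941 1.056
vertex 0.168 1.539 2.195
endloop
endfacet
facet normal 0.388 -0.716 0.580
outer loop
vertex 0.9 1.884 2.131
vertex 0.168 1.539 2.195
vertex 0.721 1.169 1.369
endloop
endfacet
facet normal -0.388 0.716 -0.581
outer loop
vertex -0.593 2.941 1.056
vertex -0.041 2.571 0.231
vertex -1.001 2.38 0.637
endloop
endfacet
facet normal -0.772 0.092 0.629
outer loop
vertex -0.593 2.941 1.056
vertex -1.001 2.38 0.637
vertex 0.168 1.539 2.195
endloop
endfacet
facet normal -0.772 0.091 0.629
outer loop
vertex 0.168 1.539 2.195
vertex -1.001 2.38 0.637
vertex -0.24 0.977 1.775
endloop
endfacet
facet normal 0.388 -0.716 0.581
outer loop
vertex 0.168 1.539 2.195
vertex -0.24 0.977 1.775
vertex 0.721 1.169 1.369
endloop
endfacet
facet normal -0.388 0.716 -0.581
outer loop
vertex -1.001 2.38 0.637
vertex -0.041 2.571 0.231
vertex -0.846 1.93 -0.021
endloop
endfacet
facet normal -0.902 -0.425 0.079
outer loop
vertex -1.001 2.38 0.637
vertex -0.846 1.93 -0.021
vertex -0.24 0.977 1.775
endloop
endfacet
facet normal -0.902 -0.425 0.079
outer loop
vertex -0.24 0.977 1.775
vertex -0.846 1.93 -0.021
vertex -0.085 0.527 1.118
endloop
endfacet
facet normal 0.388 -0.715 0.581
outer loop
vertex -0.24 0.977 1.775
vertex -0.085 0.527 1.118
vertex 0.721 1.169 1.369
endloop
endfacet
facet normal -0.388 0.716 -0.580
outer loop
vertex -0.846 1.93 -0.021
vertex -0.041 2.571 0.231
vertex -0.22 1.856 -0.531
endloop
endfacet
facet normal -0.503 -0.693 -0.517
outer loop
vertex -0.846 1.93 -0.021
vertex -0.22 1.856 -0.531
vertex -0.085 0.527 1.118
endloop
endfacet
facet normal -0.502 -0.693 -0.517
outer loop
vertex -0.085 0.527 1.118
vertex -0.22 1.856 -0.531
vertex 0.541 0.454 0.608
endloop
endfacet
facet normal 0.389 -0.715 0.580
outer loop
vertex -0.085 0.527 1.118
vertex 0.541 0.454 0.608
vertex 0.721 1.169 1.369
endloop
endfacet
facet normal -0.388 0.716 -0.580
outer loop
vertex -0.22 1.856 -0.531
vertex -0.041 2.571 0.231
vertex 0.512 2.201 -0.595
endloop
endfacet
facet normal 0.191 -0.555 -0.810
outer loop
vertex -0.22 1.856 -0.531
vertex 0.512 2.201 -0.595
vertex 0.541 0.454 0.608
endloop
endfacet
facet normal 0.191 -0.555 -0.810
outer loop
vertex 0.541 0.454 0.608
vertex 0.512 2.201 -0.595
vertex 1.273 0.799 0.544
endloop
endfacet
facet normal 0.388 -0.716 0.581
outer loop
vertex 0.541 0.454 0.608
vertex 1.273 0.799 0.544
vertex 0.721 1.169 1.369
endloop
endfacet
facet normal -0.388 0.716 -0.581
outer loop
vertex 0.512 2.201 -0.595
vertex -0.041 2.571 0.231
vertex 0.92 2.763 -0.175
endloop
endfacet
facet normal 0.773 -0.091 -0.628
outer loop
vertex 0.512 2.201 -0.595
vertex 0.92 2.763 -0.175
vertex 1.273 0.799 0.544
endloop
endfacet
facet normal 0.772 -0.092 -0.629
outer loop
vertex 1.273 0.799 0.544
vertex 0.92 2.763 -0.175
vertex 1.681 1.36 0.963
endloop
endfacet
facet normal 0.388 -0.716 0.581
outer loop
vertex 1.273 0.799 0.544
vertex 1.681 1.36 0.963
vertex 0.721 1.169 1.369
endloop
endfacet

endsolid


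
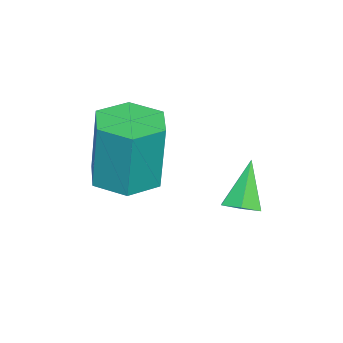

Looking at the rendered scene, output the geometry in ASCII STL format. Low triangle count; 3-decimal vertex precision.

solid 
facet normal 0.564 -0.006 -0.826
outer loop
vertex -2.066 1.031 -1.044
vertex -2.558 0.896 -1.379
vertex -2.407 1.478 -1.28
endloop
endfacet
facet normal 0.396 0.647 0.652
outer loop
vertex -2.066 1.031 -1.044
vertex -2.407 1.478 -1.28
vertex -3.442 0.904 -0.081
endloop
endfacet
facet normal 0.563 -0.005 -0.827
outer loop
vertex -2.407 1.478 -1.28
vertex -2.558 0.896 -1.379
vertex -2.899 1.343 -1.614
endloop
endfacet
facet normal -0.350 0.926 0.141
outer loop
vertex -2.407 1.478 -1.28
vertex -2.899 1.343 -1.614
vertex -3.442 0.904 -0.081
endloop
endfacet
facet normal 0.563 -0.005 -0.827
outer loop
vertex -2.899 1.343 -1.614
vertex -2.558 0.896 -1.379
vertex -3.05 0.761 -1.713
endloop
endfacet
facet normal -0.927 0.283 -0.247
outer loop
vertex -2.899 1.343 -1.614
vertex -3.05 0.761 -1.713
vertex -3.442 0.904 -0.081
endloop
endfacet
facet normal 0.563 -0.005 -0.827
outer loop
vertex -3.05 0.761 -1.713
vertex -2.558 0.896 -1.379
vertex -2.709 0.313 -1.478
endloop
endfacet
facet normal -0.757 -0.642 -0.126
outer loop
vertex -3.05 0.761 -1.713
vertex -2.709 0.313 -1.478
vertex -3.442 0.904 -0.081
endloop
endfacet
facet normal 0.564 -0.006 -0.826
outer loop
vertex -2.709 0.313 -1.478
vertex -2.558 0.896 -1.379
vertex -2.217 0.448 -1.143
endloop
endfacet
facet normal -0.009 -0.923 0.385
outer loop
vertex -2.709 0.313 -1.478
vertex -2.217 0.448 -1.143
vertex -3.442 0.904 -0.081
endloop
endfacet
facet normal 0.564 -0.006 -0.826
outer loop
vertex -2.217 0.448 -1.143
vertex -2.558 0.896 -1.379
vertex -2.066 1.031 -1.044
endloop
endfacet
facet normal 0.568 -0.279 0.775
outer loop
vertex -2.217 0.448 -1.143
vertex -2.066 1.031 -1.044
vertex -3.442 0.904 -0.081
endloop
endfacet
facet normal -0.014 -0.077 -0.997
outer loop
vertex -0.398 -1.493 0.056
vertex -1.326 -1.864 0.098
vertex -1.186 -0.877 0.02
endloop
endfacet
facet normal 0.616 0.784 -0.069
outer loop
vertex -0.398 -1.493 0.056
vertex -1.186 -0.877 0.02
vertex -0.367 -1.324 2.24
endloop
endfacet
facet normal 0.616 0.785 -0.069
outer loop
vertex -0.367 -1.324 2.24
vertex -1.186 -0.877 0.02
vertex -1.154 -0.709 2.204
endloop
endfacet
facet normal 0.014 0.077 0.997
outer loop
vertex -0.367 -1.324 2.24
vertex -1.154 -0.709 2.204
vertex -1.294 -1.696 2.282
endloop
endfacet
facet normal -0.014 -0.077 -0.997
outer loop
vertex -1.186 -0.877 0.02
vertex -1.326 -1.864 0.098
vertex -2.113 -1.249 0.062
endloop
endfacet
facet normal -0.374 0.925 -0.066
outer loop
vertex -1.186 -0.877 0.02
vertex -2.113 -1.249 0.062
vertex -1.154 -0.709 2.204
endloop
endfacet
facet normal -0.373 0.925 -0.066
outer loop
vertex -1.154 -0.709 2.204
vertex -2.113 -1.249 0.062
vertex -2.082 -1.08 2.246
endloop
endfacet
facet normal 0.014 0.077 0.997
outer loop
vertex -1.154 -0.709 2.204
vertex -2.082 -1.08 2.246
vertex -1.294 -1.696 2.282
endloop
endfacet
facet normal -0.014 -0.077 -0.997
outer loop
vertex -2.113 -1.249 0.062
vertex -1.326 -1.864 0.098
vertex -2.253 -2.236 0.14
endloop
endfacet
facet normal -0.990 0.141 0.003
outer loop
vertex -2.113 -1.249 0.062
vertex -2.253 -2.236 0.14
vertex -2.082 -1.08 2.246
endloop
endfacet
facet normal -0.990 0.141 0.003
outer loop
vertex -2.082 -1.08 2.246
vertex -2.253 -2.236 0.14
vertex -2.222 -2.067 2.324
endloop
endfacet
facet normal 0.014 0.077 0.997
outer loop
vertex -2.082 -1.08 2.246
vertex -2.222 -2.067 2.324
vertex -1.294 -1.696 2.282
endloop
endfacet
facet normal -0.014 -0.077 -0.997
outer loop
vertex -2.253 -2.236 0.14
vertex -1.326 -1.864 0.098
vertex -1.466 -2.851 0.176
endloop
endfacet
facet normal -0.616 -0.785 0.069
outer loop
vertex -2.253 -2.236 0.14
vertex -1.466 -2.851 0.176
vertex -2.222 -2.067 2.324
endloop
endfacet
facet normal -0.616 -0.784 0.069
outer loop
vertex -2.222 -2.067 2.324
vertex -1.466 -2.851 0.176
vertex -1.434 -2.683 2.36
endloop
endfacet
facet normal 0.014 0.077 0.997
outer loop
vertex -2.222 -2.067 2.324
vertex -1.434 -2.683 2.36
vertex -1.294 -1.696 2.282
endloop
endfacet
facet normal -0.014 -0.077 -0.997
outer loop
vertex -1.466 -2.851 0.176
vertex -1.326 -1.864 0.098
vertex -0.538 -2.48 0.134
endloop
endfacet
facet normal 0.373 -0.926 0.066
outer loop
vertex -1.466 -2.851 0.176
vertex -0.538 -2.48 0.134
vertex -1.434 -2.683 2.36
endloop
endfacet
facet normal 0.374 -0.925 0.066
outer loop
vertex -1.434 -2.683 2.36
vertex -0.538 -2.48 0.134
vertex -0.507 -2.311 2.318
endloop
endfacet
facet normal 0.014 0.077 0.997
outer loop
vertex -1.434 -2.683 2.36
vertex -0.507 -2.311 2.318
vertex -1.294 -1.696 2.282
endloop
endfacet
facet normal -0.014 -0.077 -0.997
outer loop
vertex -0.538 -2.48 0.134
vertex -1.326 -1.864 0.098
vertex -0.398 -1.493 0.056
endloop
endfacet
facet normal 0.990 -0.141 -0.003
outer loop
vertex -0.538 -2.48 0.134
vertex -0.398 -1.493 0.056
vertex -0.507 -2.311 2.318
endloop
endfacet
facet normal 0.990 -0.141 -0.003
outer loop
vertex -0.507 -2.311 2.318
vertex -0.398 -1.493 0.056
vertex -0.367 -1.324 2.24
endloop
endfacet
facet normal 0.014 0.077 0.997
outer loop
vertex -0.507 -2.311 2.318
vertex -0.367 -1.324 2.24
vertex -1.294 -1.696 2.282
endloop
endfacet

endsolid


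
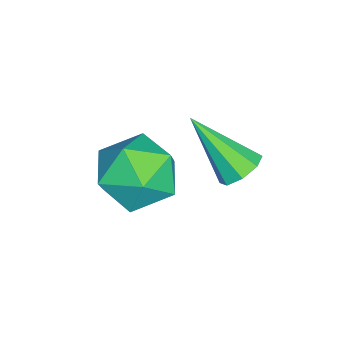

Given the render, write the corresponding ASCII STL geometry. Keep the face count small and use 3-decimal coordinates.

solid 
facet normal 0.176 0.674 -0.717
outer loop
vertex -2.376 3.649 1.666
vertex -2.679 4.12 2.034
vertex -2.051 3.895 1.977
endloop
endfacet
facet normal 0.670 -0.733 -0.120
outer loop
vertex -2.376 3.649 1.666
vertex -2.051 3.895 1.977
vertex -3.041 2.74 3.506
endloop
endfacet
facet normal 0.176 0.673 -0.718
outer loop
vertex -2.051 3.895 1.977
vertex -2.679 4.12 2.034
vertex -2.093 4.273 2.321
endloop
endfacet
facet normal 0.888 -0.252 0.385
outer loop
vertex -2.051 3.895 1.977
vertex -2.093 4.273 2.321
vertex -3.041 2.74 3.506
endloop
endfacet
facet normal 0.176 0.674 -0.718
outer loop
vertex -2.093 4.273 2.321
vertex -2.679 4.12 2.034
vertex -2.479 4.561 2.497
endloop
endfacet
facet normal 0.557 0.265 0.788
outer loop
vertex -2.093 4.273 2.321
vertex -2.479 4.561 2.497
vertex -3.041 2.74 3.506
endloop
endfacet
facet normal 0.177 0.673 -0.718
outer loop
vertex -2.479 4.561 2.497
vertex -2.679 4.12 2.034
vertex -2.982 4.592 2.402
endloop
endfacet
facet normal -0.129 0.511 0.850
outer loop
vertex -2.479 4.561 2.497
vertex -2.982 4.592 2.402
vertex -3.041 2.74 3.506
endloop
endfacet
facet normal 0.177 0.673 -0.718
outer loop
vertex -2.982 4.592 2.402
vertex -2.679 4.12 2.034
vertex -3.307 4.346 2.091
endloop
endfacet
facet normal -0.772 0.343 0.535
outer loop
vertex -2.982 4.592 2.402
vertex -3.307 4.346 2.091
vertex -3.041 2.74 3.506
endloop
endfacet
facet normal 0.177 0.673 -0.718
outer loop
vertex -3.307 4.346 2.091
vertex -2.679 4.12 2.034
vertex -3.265 3.968 1.747
endloop
endfacet
facet normal -0.990 -0.137 0.030
outer loop
vertex -3.307 4.346 2.091
vertex -3.265 3.968 1.747
vertex -3.041 2.74 3.506
endloop
endfacet
facet normal 0.177 0.673 -0.718
outer loop
vertex -3.265 3.968 1.747
vertex -2.679 4.12 2.034
vertex -2.879 3.679 1.571
endloop
endfacet
facet normal -0.659 -0.654 -0.372
outer loop
vertex -3.265 3.968 1.747
vertex -2.879 3.679 1.571
vertex -3.041 2.74 3.506
endloop
endfacet
facet normal 0.176 0.674 -0.718
outer loop
vertex -2.879 3.679 1.571
vertex -2.679 4.12 2.034
vertex -2.376 3.649 1.666
endloop
endfacet
facet normal 0.028 -0.900 -0.434
outer loop
vertex -2.879 3.679 1.571
vertex -2.376 3.649 1.666
vertex -3.041 2.74 3.506
endloop
endfacet
facet normal -0.993 0.110 -0.034
outer loop
vertex -3.382 2.26 1.163
vertex -3.503 1.072 0.865
vertex -3.506 1.413 2.047
endloop
endfacet
facet normal -0.703 0.560 0.438
outer loop
vertex -3.382 2.26 1.163
vertex -3.506 1.413 2.047
vertex -2.694 2.328 2.181
endloop
endfacet
facet normal -0.232 0.968 0.092
outer loop
vertex -3.382 2.26 1.163
vertex -2.694 2.328 2.181
vertex -2.19 2.553 1.082
endloop
endfacet
facet normal -0.230 0.771 -0.594
outer loop
vertex -3.382 2.26 1.163
vertex -2.19 2.553 1.082
vertex -2.69 1.777 0.268
endloop
endfacet
facet normal -0.701 0.240 -0.672
outer loop
vertex -3.382 2.26 1.163
vertex -2.69 1.777 0.268
vertex -3.503 1.072 0.865
endloop
endfacet
facet normal -0.348 0.174 0.921
outer loop
vertex -2.694 2.328 2.181
vertex -3.506 1.413 2.047
vertex -2.39 1.183 2.512
endloop
endfacet
facet normal -0.817 -0.555 0.158
outer loop
vertex -3.506 1.413 2.047
vertex -3.503 1.072 0.865
vertex -2.89 0.407 1.698
endloop
endfacet
facet normal -0.344 -0.344 -0.874
outer loop
vertex -3.503 1.072 0.865
vertex -2.69 1.777 0.268
vertex -2.386 0.632 0.599
endloop
endfacet
facet normal 0.418 0.515 -0.748
outer loop
vertex -2.69 1.777 0.268
vertex -2.19 2.553 1.082
vertex -1.574 1.547 0.733
endloop
endfacet
facet normal 0.415 0.835 0.361
outer loop
vertex -2.19 2.553 1.082
vertex -2.694 2.328 2.181
vertex -1.577 1.888 1.915
endloop
endfacet
facet normal 0.230 -0.771 0.594
outer loop
vertex -1.698 0.7 1.617
vertex -2.39 1.183 2.512
vertex -2.89 0.407 1.698
endloop
endfacet
facet normal 0.232 -0.968 -0.092
outer loop
vertex -1.698 0.7 1.617
vertex -2.89 0.407 1.698
vertex -2.386 0.632 0.599
endloop
endfacet
facet normal 0.703 -0.560 -0.438
outer loop
vertex -1.698 0.7 1.617
vertex -2.386 0.632 0.599
vertex -1.574 1.547 0.733
endloop
endfacet
facet normal 0.993 -0.110 0.034
outer loop
vertex -1.698 0.7 1.617
vertex -1.574 1.547 0.733
vertex -1.577 1.888 1.915
endloop
endfacet
facet normal 0.701 -0.240 0.672
outer loop
vertex -1.698 0.7 1.617
vertex -1.577 1.888 1.915
vertex -2.39 1.183 2.512
endloop
endfacet
facet normal -0.418 -0.515 0.748
outer loop
vertex -2.89 0.407 1.698
vertex -2.39 1.183 2.512
vertex -3.506 1.413 2.047
endloop
endfacet
facet normal -0.415 -0.835 -0.361
outer loop
vertex -2.386 0.632 0.599
vertex -2.89 0.407 1.698
vertex -3.503 1.072 0.865
endloop
endfacet
facet normal 0.348 -0.174 -0.921
outer loop
vertex -1.574 1.547 0.733
vertex -2.386 0.632 0.599
vertex -2.69 1.777 0.268
endloop
endfacet
facet normal 0.817 0.555 -0.158
outer loop
vertex -1.577 1.888 1.915
vertex -1.574 1.547 0.733
vertex -2.19 2.553 1.082
endloop
endfacet
facet normal 0.344 0.344 0.874
outer loop
vertex -2.39 1.183 2.512
vertex -1.577 1.888 1.915
vertex -2.694 2.328 2.181
endloop
endfacet

endsolid


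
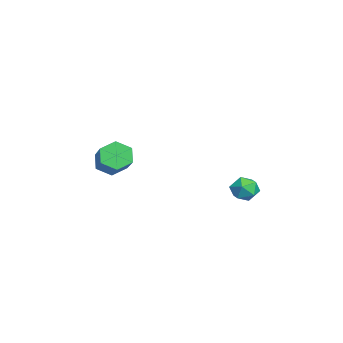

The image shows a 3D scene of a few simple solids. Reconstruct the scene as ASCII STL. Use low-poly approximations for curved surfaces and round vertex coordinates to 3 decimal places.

solid 
facet normal -0.705 -0.162 0.690
outer loop
vertex -2.051 1.859 -0.945
vertex -2.075 1.241 -1.115
vertex -1.67 1.432 -0.656
endloop
endfacet
facet normal -0.268 0.364 0.892
outer loop
vertex -2.051 1.859 -0.945
vertex -1.67 1.432 -0.656
vertex -1.44 2.008 -0.822
endloop
endfacet
facet normal -0.292 0.873 0.391
outer loop
vertex -2.051 1.859 -0.945
vertex -1.44 2.008 -0.822
vertex -1.702 2.172 -1.383
endloop
endfacet
facet normal -0.741 0.661 -0.118
outer loop
vertex -2.051 1.859 -0.945
vertex -1.702 2.172 -1.383
vertex -2.095 1.699 -1.565
endloop
endfacet
facet normal -0.998 0.021 0.065
outer loop
vertex -2.051 1.859 -0.945
vertex -2.095 1.699 -1.565
vertex -2.075 1.241 -1.115
endloop
endfacet
facet normal 0.395 0.105 0.913
outer loop
vertex -1.44 2.008 -0.822
vertex -1.67 1.432 -0.656
vertex -1.085 1.481 -0.915
endloop
endfacet
facet normal -0.310 -0.749 0.585
outer loop
vertex -1.67 1.432 -0.656
vertex -2.075 1.241 -1.115
vertex -1.478 1.008 -1.097
endloop
endfacet
facet normal -0.783 -0.453 -0.426
outer loop
vertex -2.075 1.241 -1.115
vertex -2.095 1.699 -1.565
vertex -1.74 1.172 -1.658
endloop
endfacet
facet normal -0.369 0.585 -0.723
outer loop
vertex -2.095 1.699 -1.565
vertex -1.702 2.172 -1.383
vertex -1.51 1.748 -1.824
endloop
endfacet
facet normal 0.359 0.928 0.104
outer loop
vertex -1.702 2.172 -1.383
vertex -1.44 2.008 -0.822
vertex -1.105 1.939 -1.365
endloop
endfacet
facet normal 0.741 -0.661 0.118
outer loop
vertex -1.129 1.321 -1.535
vertex -1.085 1.481 -0.915
vertex -1.478 1.008 -1.097
endloop
endfacet
facet normal 0.292 -0.873 -0.391
outer loop
vertex -1.129 1.321 -1.535
vertex -1.478 1.008 -1.097
vertex -1.74 1.172 -1.658
endloop
endfacet
facet normal 0.268 -0.364 -0.892
outer loop
vertex -1.129 1.321 -1.535
vertex -1.74 1.172 -1.658
vertex -1.51 1.748 -1.824
endloop
endfacet
facet normal 0.705 0.162 -0.690
outer loop
vertex -1.129 1.321 -1.535
vertex -1.51 1.748 -1.824
vertex -1.105 1.939 -1.365
endloop
endfacet
facet normal 0.998 -0.021 -0.065
outer loop
vertex -1.129 1.321 -1.535
vertex -1.105 1.939 -1.365
vertex -1.085 1.481 -0.915
endloop
endfacet
facet normal 0.369 -0.585 0.723
outer loop
vertex -1.478 1.008 -1.097
vertex -1.085 1.481 -0.915
vertex -1.67 1.432 -0.656
endloop
endfacet
facet normal -0.359 -0.928 -0.104
outer loop
vertex -1.74 1.172 -1.658
vertex -1.478 1.008 -1.097
vertex -2.075 1.241 -1.115
endloop
endfacet
facet normal -0.395 -0.105 -0.913
outer loop
vertex -1.51 1.748 -1.824
vertex -1.74 1.172 -1.658
vertex -2.095 1.699 -1.565
endloop
endfacet
facet normal 0.310 0.749 -0.585
outer loop
vertex -1.105 1.939 -1.365
vertex -1.51 1.748 -1.824
vertex -1.702 2.172 -1.383
endloop
endfacet
facet normal 0.783 0.453 0.426
outer loop
vertex -1.085 1.481 -0.915
vertex -1.105 1.939 -1.365
vertex -1.44 2.008 -0.822
endloop
endfacet
facet normal -0.833 -0.180 -0.523
outer loop
vertex -3.645 -3.554 -1.457
vertex -4.014 -3.603 -0.852
vertex -3.946 -2.975 -1.177
endloop
endfacet
facet normal 0.355 0.550 -0.756
outer loop
vertex -3.645 -3.554 -1.457
vertex -3.946 -2.975 -1.177
vertex -2.237 -3.248 -0.573
endloop
endfacet
facet normal 0.355 0.551 -0.756
outer loop
vertex -2.237 -3.248 -0.573
vertex -3.946 -2.975 -1.177
vertex -2.539 -2.669 -0.293
endloop
endfacet
facet normal 0.833 0.182 0.523
outer loop
vertex -2.237 -3.248 -0.573
vertex -2.539 -2.669 -0.293
vertex -2.606 -3.297 0.032
endloop
endfacet
facet normal -0.833 -0.180 -0.523
outer loop
vertex -3.946 -2.975 -1.177
vertex -4.014 -3.603 -0.852
vertex -4.315 -3.024 -0.572
endloop
endfacet
facet normal -0.190 0.981 -0.037
outer loop
vertex -3.946 -2.975 -1.177
vertex -4.315 -3.024 -0.572
vertex -2.539 -2.669 -0.293
endloop
endfacet
facet normal -0.190 0.981 -0.037
outer loop
vertex -2.539 -2.669 -0.293
vertex -4.315 -3.024 -0.572
vertex -2.908 -2.718 0.312
endloop
endfacet
facet normal 0.833 0.182 0.523
outer loop
vertex -2.539 -2.669 -0.293
vertex -2.908 -2.718 0.312
vertex -2.606 -3.297 0.032
endloop
endfacet
facet normal -0.833 -0.180 -0.523
outer loop
vertex -4.315 -3.024 -0.572
vertex -4.014 -3.603 -0.852
vertex -4.383 -3.652 -0.247
endloop
endfacet
facet normal -0.545 0.431 0.719
outer loop
vertex -4.315 -3.024 -0.572
vertex -4.383 -3.652 -0.247
vertex -2.908 -2.718 0.312
endloop
endfacet
facet normal -0.545 0.430 0.719
outer loop
vertex -2.908 -2.718 0.312
vertex -4.383 -3.652 -0.247
vertex -2.975 -3.346 0.637
endloop
endfacet
facet normal 0.833 0.182 0.523
outer loop
vertex -2.908 -2.718 0.312
vertex -2.975 -3.346 0.637
vertex -2.606 -3.297 0.032
endloop
endfacet
facet normal -0.833 -0.182 -0.523
outer loop
vertex -4.383 -3.652 -0.247
vertex -4.014 -3.603 -0.852
vertex -4.081 -4.231 -0.527
endloop
endfacet
facet normal -0.355 -0.551 0.756
outer loop
vertex -4.383 -3.652 -0.247
vertex -4.081 -4.231 -0.527
vertex -2.975 -3.346 0.637
endloop
endfacet
facet normal -0.355 -0.550 0.756
outer loop
vertex -2.975 -3.346 0.637
vertex -4.081 -4.231 -0.527
vertex -2.674 -3.925 0.357
endloop
endfacet
facet normal 0.833 0.180 0.523
outer loop
vertex -2.975 -3.346 0.637
vertex -2.674 -3.925 0.357
vertex -2.606 -3.297 0.032
endloop
endfacet
facet normal -0.833 -0.182 -0.523
outer loop
vertex -4.081 -4.231 -0.527
vertex -4.014 -3.603 -0.852
vertex -3.712 -4.182 -1.132
endloop
endfacet
facet normal 0.190 -0.981 0.037
outer loop
vertex -4.081 -4.231 -0.527
vertex -3.712 -4.182 -1.132
vertex -2.674 -3.925 0.357
endloop
endfacet
facet normal 0.190 -0.981 0.037
outer loop
vertex -2.674 -3.925 0.357
vertex -3.712 -4.182 -1.132
vertex -2.305 -3.876 -0.248
endloop
endfacet
facet normal 0.833 0.180 0.523
outer loop
vertex -2.674 -3.925 0.357
vertex -2.305 -3.876 -0.248
vertex -2.606 -3.297 0.032
endloop
endfacet
facet normal -0.833 -0.182 -0.523
outer loop
vertex -3.712 -4.182 -1.132
vertex -4.014 -3.603 -0.852
vertex -3.645 -3.554 -1.457
endloop
endfacet
facet normal 0.545 -0.430 -0.719
outer loop
vertex -3.712 -4.182 -1.132
vertex -3.645 -3.554 -1.457
vertex -2.305 -3.876 -0.248
endloop
endfacet
facet normal 0.545 -0.431 -0.719
outer loop
vertex -2.305 -3.876 -0.248
vertex -3.645 -3.554 -1.457
vertex -2.237 -3.248 -0.573
endloop
endfacet
facet normal 0.833 0.180 0.523
outer loop
vertex -2.305 -3.876 -0.248
vertex -2.237 -3.248 -0.573
vertex -2.606 -3.297 0.032
endloop
endfacet

endsolid


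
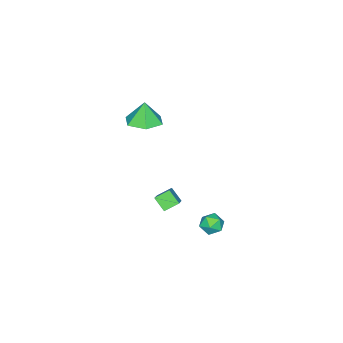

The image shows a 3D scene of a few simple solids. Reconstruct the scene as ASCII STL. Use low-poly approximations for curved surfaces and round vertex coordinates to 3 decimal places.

solid 
facet normal -0.682 0.559 0.472
outer loop
vertex -0.009 -0.33 -3.438
vertex 0.994 0.204 -2.62
vertex 0.126 0.347 -4.045
endloop
endfacet
facet normal -0.716 -0.381 -0.584
outer loop
vertex 0.726 -0.144 -4.46
vertex -0.009 -0.33 -3.438
vertex 0.126 0.347 -4.045
endloop
endfacet
facet normal -0.683 0.558 0.472
outer loop
vertex 0.126 0.347 -4.045
vertex 0.994 0.204 -2.62
vertex 1.128 0.882 -3.228
endloop
endfacet
facet normal 0.146 0.736 -0.661
outer loop
vertex 1.128 0.882 -3.228
vertex 0.726 -0.144 -4.46
vertex 0.126 0.347 -4.045
endloop
endfacet
facet normal -0.146 -0.737 0.660
outer loop
vertex -0.009 -0.33 -3.438
vertex 1.594 -0.287 -3.035
vertex 0.994 0.204 -2.62
endloop
endfacet
facet normal -0.716 -0.383 -0.584
outer loop
vertex 0.592 -0.822 -3.852
vertex -0.009 -0.33 -3.438
vertex 0.726 -0.144 -4.46
endloop
endfacet
facet normal -0.147 -0.736 0.661
outer loop
vertex 0.592 -0.822 -3.852
vertex 1.594 -0.287 -3.035
vertex -0.009 -0.33 -3.438
endloop
endfacet
facet normal 0.716 0.382 0.584
outer loop
vertex 0.994 0.204 -2.62
vertex 1.594 -0.287 -3.035
vertex 1.128 0.882 -3.228
endloop
endfacet
facet normal 0.147 0.736 -0.661
outer loop
vertex 1.729 0.39 -3.642
vertex 0.726 -0.144 -4.46
vertex 1.128 0.882 -3.228
endloop
endfacet
facet normal 0.716 0.382 0.585
outer loop
vertex 1.128 0.882 -3.228
vertex 1.594 -0.287 -3.035
vertex 1.729 0.39 -3.642
endloop
endfacet
facet normal 0.682 -0.558 -0.472
outer loop
vertex 1.729 0.39 -3.642
vertex 0.592 -0.822 -3.852
vertex 0.726 -0.144 -4.46
endloop
endfacet
facet normal 0.683 -0.559 -0.471
outer loop
vertex 1.594 -0.287 -3.035
vertex 0.592 -0.822 -3.852
vertex 1.729 0.39 -3.642
endloop
endfacet
facet normal 0.154 0.074 -0.985
outer loop
vertex 2.27 -1.369 2.573
vertex 1.346 -1.034 2.454
vertex 2.086 -0.397 2.617
endloop
endfacet
facet normal 0.714 0.104 0.693
outer loop
vertex 2.27 -1.369 2.573
vertex 2.086 -0.397 2.617
vertex 1.154 -1.126 3.686
endloop
endfacet
facet normal 0.154 0.074 -0.985
outer loop
vertex 2.086 -0.397 2.617
vertex 1.346 -1.034 2.454
vertex 1.162 -0.062 2.498
endloop
endfacet
facet normal 0.181 0.732 0.657
outer loop
vertex 2.086 -0.397 2.617
vertex 1.162 -0.062 2.498
vertex 1.154 -1.126 3.686
endloop
endfacet
facet normal 0.153 0.073 -0.986
outer loop
vertex 1.162 -0.062 2.498
vertex 1.346 -1.034 2.454
vertex 0.422 -0.699 2.336
endloop
endfacet
facet normal -0.619 0.587 0.521
outer loop
vertex 1.162 -0.062 2.498
vertex 0.422 -0.699 2.336
vertex 1.154 -1.126 3.686
endloop
endfacet
facet normal 0.153 0.074 -0.985
outer loop
vertex 0.422 -0.699 2.336
vertex 1.346 -1.034 2.454
vertex 0.605 -1.67 2.291
endloop
endfacet
facet normal -0.887 -0.187 0.422
outer loop
vertex 0.422 -0.699 2.336
vertex 0.605 -1.67 2.291
vertex 1.154 -1.126 3.686
endloop
endfacet
facet normal 0.154 0.074 -0.985
outer loop
vertex 0.605 -1.67 2.291
vertex 1.346 -1.034 2.454
vertex 1.529 -2.006 2.41
endloop
endfacet
facet normal -0.355 -0.815 0.458
outer loop
vertex 0.605 -1.67 2.291
vertex 1.529 -2.006 2.41
vertex 1.154 -1.126 3.686
endloop
endfacet
facet normal 0.154 0.074 -0.985
outer loop
vertex 1.529 -2.006 2.41
vertex 1.346 -1.034 2.454
vertex 2.27 -1.369 2.573
endloop
endfacet
facet normal 0.446 -0.670 0.593
outer loop
vertex 1.529 -2.006 2.41
vertex 2.27 -1.369 2.573
vertex 1.154 -1.126 3.686
endloop
endfacet
facet normal 0.380 0.838 0.393
outer loop
vertex 1.159 3.408 -4.09
vertex 0.983 3.19 -3.455
vertex 1.606 3.03 -3.716
endloop
endfacet
facet normal 0.726 0.657 -0.204
outer loop
vertex 1.159 3.408 -4.09
vertex 1.606 3.03 -3.716
vertex 1.528 2.905 -4.395
endloop
endfacet
facet normal 0.250 0.630 -0.736
outer loop
vertex 1.159 3.408 -4.09
vertex 1.528 2.905 -4.395
vertex 0.857 2.987 -4.553
endloop
endfacet
facet normal -0.389 0.794 -0.468
outer loop
vertex 1.159 3.408 -4.09
vertex 0.857 2.987 -4.553
vertex 0.52 3.164 -3.972
endloop
endfacet
facet normal -0.310 0.922 0.231
outer loop
vertex 1.159 3.408 -4.09
vertex 0.52 3.164 -3.972
vertex 0.983 3.19 -3.455
endloop
endfacet
facet normal 0.993 0.001 -0.114
outer loop
vertex 1.528 2.905 -4.395
vertex 1.606 3.03 -3.716
vertex 1.58 2.376 -3.948
endloop
endfacet
facet normal 0.433 0.294 0.852
outer loop
vertex 1.606 3.03 -3.716
vertex 0.983 3.19 -3.455
vertex 1.243 2.553 -3.367
endloop
endfacet
facet normal -0.683 0.431 0.590
outer loop
vertex 0.983 3.19 -3.455
vertex 0.52 3.164 -3.972
vertex 0.572 2.635 -3.525
endloop
endfacet
facet normal -0.812 0.224 -0.539
outer loop
vertex 0.52 3.164 -3.972
vertex 0.857 2.987 -4.553
vertex 0.494 2.51 -4.204
endloop
endfacet
facet normal 0.224 -0.043 -0.974
outer loop
vertex 0.857 2.987 -4.553
vertex 1.528 2.905 -4.395
vertex 1.117 2.35 -4.465
endloop
endfacet
facet normal 0.389 -0.794 0.468
outer loop
vertex 0.941 2.132 -3.83
vertex 1.58 2.376 -3.948
vertex 1.243 2.553 -3.367
endloop
endfacet
facet normal -0.250 -0.630 0.736
outer loop
vertex 0.941 2.132 -3.83
vertex 1.243 2.553 -3.367
vertex 0.572 2.635 -3.525
endloop
endfacet
facet normal -0.726 -0.657 0.204
outer loop
vertex 0.941 2.132 -3.83
vertex 0.572 2.635 -3.525
vertex 0.494 2.51 -4.204
endloop
endfacet
facet normal -0.380 -0.838 -0.393
outer loop
vertex 0.941 2.132 -3.83
vertex 0.494 2.51 -4.204
vertex 1.117 2.35 -4.465
endloop
endfacet
facet normal 0.310 -0.922 -0.231
outer loop
vertex 0.941 2.132 -3.83
vertex 1.117 2.35 -4.465
vertex 1.58 2.376 -3.948
endloop
endfacet
facet normal 0.812 -0.224 0.539
outer loop
vertex 1.243 2.553 -3.367
vertex 1.58 2.376 -3.948
vertex 1.606 3.03 -3.716
endloop
endfacet
facet normal -0.224 0.043 0.974
outer loop
vertex 0.572 2.635 -3.525
vertex 1.243 2.553 -3.367
vertex 0.983 3.19 -3.455
endloop
endfacet
facet normal -0.993 -0.001 0.114
outer loop
vertex 0.494 2.51 -4.204
vertex 0.572 2.635 -3.525
vertex 0.52 3.164 -3.972
endloop
endfacet
facet normal -0.433 -0.294 -0.852
outer loop
vertex 1.117 2.35 -4.465
vertex 0.494 2.51 -4.204
vertex 0.857 2.987 -4.553
endloop
endfacet
facet normal 0.683 -0.431 -0.590
outer loop
vertex 1.58 2.376 -3.948
vertex 1.117 2.35 -4.465
vertex 1.528 2.905 -4.395
endloop
endfacet

endsolid


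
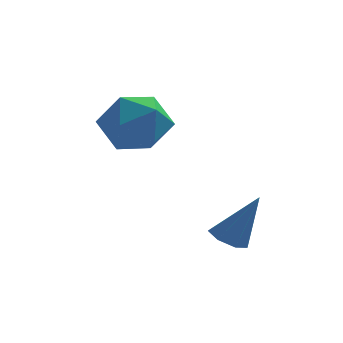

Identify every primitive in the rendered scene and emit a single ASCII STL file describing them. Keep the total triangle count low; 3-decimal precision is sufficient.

solid 
facet normal -0.790 0.207 0.577
outer loop
vertex -2.348 2.351 2.099
vertex -1.636 2.344 3.077
vertex -1.813 3.372 2.465
endloop
endfacet
facet normal -0.872 0.484 -0.076
outer loop
vertex -2.348 2.351 2.099
vertex -1.813 3.372 2.465
vertex -1.86 3.103 1.287
endloop
endfacet
facet normal -0.835 -0.051 -0.549
outer loop
vertex -2.348 2.351 2.099
vertex -1.86 3.103 1.287
vertex -1.711 1.908 1.171
endloop
endfacet
facet normal -0.730 -0.657 -0.187
outer loop
vertex -2.348 2.351 2.099
vertex -1.711 1.908 1.171
vertex -1.573 1.44 2.277
endloop
endfacet
facet normal -0.703 -0.498 0.508
outer loop
vertex -2.348 2.351 2.099
vertex -1.573 1.44 2.277
vertex -1.636 2.344 3.077
endloop
endfacet
facet normal -0.324 0.925 -0.198
outer loop
vertex -1.86 3.103 1.287
vertex -1.813 3.372 2.465
vertex -0.847 3.56 1.763
endloop
endfacet
facet normal -0.193 0.477 0.857
outer loop
vertex -1.813 3.372 2.465
vertex -1.636 2.344 3.077
vertex -0.709 3.092 2.869
endloop
endfacet
facet normal -0.051 -0.664 0.746
outer loop
vertex -1.636 2.344 3.077
vertex -1.573 1.44 2.277
vertex -0.56 1.897 2.753
endloop
endfacet
facet normal -0.095 -0.921 -0.378
outer loop
vertex -1.573 1.44 2.277
vertex -1.711 1.908 1.171
vertex -0.607 1.628 1.575
endloop
endfacet
facet normal -0.265 0.060 -0.962
outer loop
vertex -1.711 1.908 1.171
vertex -1.86 3.103 1.287
vertex -0.784 2.656 0.963
endloop
endfacet
facet normal 0.730 0.657 0.187
outer loop
vertex -0.072 2.649 1.941
vertex -0.847 3.56 1.763
vertex -0.709 3.092 2.869
endloop
endfacet
facet normal 0.835 0.051 0.549
outer loop
vertex -0.072 2.649 1.941
vertex -0.709 3.092 2.869
vertex -0.56 1.897 2.753
endloop
endfacet
facet normal 0.872 -0.484 0.076
outer loop
vertex -0.072 2.649 1.941
vertex -0.56 1.897 2.753
vertex -0.607 1.628 1.575
endloop
endfacet
facet normal 0.790 -0.207 -0.577
outer loop
vertex -0.072 2.649 1.941
vertex -0.607 1.628 1.575
vertex -0.784 2.656 0.963
endloop
endfacet
facet normal 0.703 0.498 -0.508
outer loop
vertex -0.072 2.649 1.941
vertex -0.784 2.656 0.963
vertex -0.847 3.56 1.763
endloop
endfacet
facet normal 0.095 0.921 0.378
outer loop
vertex -0.709 3.092 2.869
vertex -0.847 3.56 1.763
vertex -1.813 3.372 2.465
endloop
endfacet
facet normal 0.265 -0.060 0.962
outer loop
vertex -0.56 1.897 2.753
vertex -0.709 3.092 2.869
vertex -1.636 2.344 3.077
endloop
endfacet
facet normal 0.324 -0.925 0.198
outer loop
vertex -0.607 1.628 1.575
vertex -0.56 1.897 2.753
vertex -1.573 1.44 2.277
endloop
endfacet
facet normal 0.193 -0.477 -0.857
outer loop
vertex -0.784 2.656 0.963
vertex -0.607 1.628 1.575
vertex -1.711 1.908 1.171
endloop
endfacet
facet normal 0.051 0.664 -0.746
outer loop
vertex -0.847 3.56 1.763
vertex -0.784 2.656 0.963
vertex -1.86 3.103 1.287
endloop
endfacet
facet normal -0.481 -0.030 -0.876
outer loop
vertex 2.017 -0.111 -1.542
vertex 1.562 -0.477 -1.28
vertex 1.588 0.162 -1.316
endloop
endfacet
facet normal 0.545 0.838 0.023
outer loop
vertex 2.017 -0.111 -1.542
vertex 1.588 0.162 -1.316
vertex 2.418 -0.423 0.28
endloop
endfacet
facet normal -0.481 -0.030 -0.876
outer loop
vertex 1.588 0.162 -1.316
vertex 1.562 -0.477 -1.28
vertex 1.14 -0.047 -1.063
endloop
endfacet
facet normal -0.179 0.890 0.419
outer loop
vertex 1.588 0.162 -1.316
vertex 1.14 -0.047 -1.063
vertex 2.418 -0.423 0.28
endloop
endfacet
facet normal -0.482 -0.031 -0.876
outer loop
vertex 1.14 -0.047 -1.063
vertex 1.562 -0.477 -1.28
vertex 1.01 -0.579 -0.973
endloop
endfacet
facet normal -0.655 0.279 0.702
outer loop
vertex 1.14 -0.047 -1.063
vertex 1.01 -0.579 -0.973
vertex 2.418 -0.423 0.28
endloop
endfacet
facet normal -0.482 -0.030 -0.876
outer loop
vertex 1.01 -0.579 -0.973
vertex 1.562 -0.477 -1.28
vertex 1.295 -1.034 -1.114
endloop
endfacet
facet normal -0.528 -0.535 0.660
outer loop
vertex 1.01 -0.579 -0.973
vertex 1.295 -1.034 -1.114
vertex 2.418 -0.423 0.28
endloop
endfacet
facet normal -0.482 -0.030 -0.876
outer loop
vertex 1.295 -1.034 -1.114
vertex 1.562 -0.477 -1.28
vertex 1.781 -1.07 -1.38
endloop
endfacet
facet normal 0.108 -0.940 0.325
outer loop
vertex 1.295 -1.034 -1.114
vertex 1.781 -1.07 -1.38
vertex 2.418 -0.423 0.28
endloop
endfacet
facet normal -0.480 -0.029 -0.877
outer loop
vertex 1.781 -1.07 -1.38
vertex 1.562 -0.477 -1.28
vertex 2.103 -0.658 -1.57
endloop
endfacet
facet normal 0.775 -0.630 -0.052
outer loop
vertex 1.781 -1.07 -1.38
vertex 2.103 -0.658 -1.57
vertex 2.418 -0.423 0.28
endloop
endfacet
facet normal -0.480 -0.031 -0.877
outer loop
vertex 2.103 -0.658 -1.57
vertex 1.562 -0.477 -1.28
vertex 2.017 -0.111 -1.542
endloop
endfacet
facet normal 0.969 0.162 -0.186
outer loop
vertex 2.103 -0.658 -1.57
vertex 2.017 -0.111 -1.542
vertex 2.418 -0.423 0.28
endloop
endfacet

endsolid
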